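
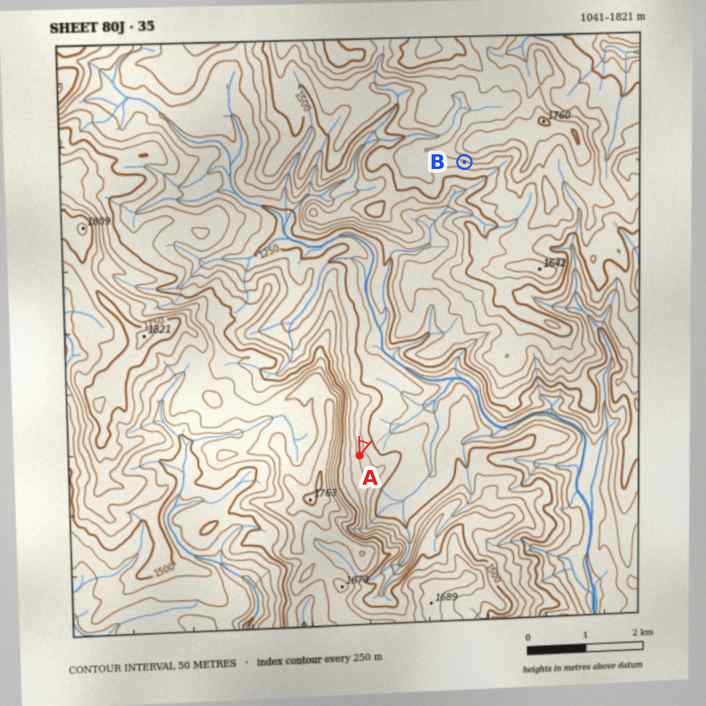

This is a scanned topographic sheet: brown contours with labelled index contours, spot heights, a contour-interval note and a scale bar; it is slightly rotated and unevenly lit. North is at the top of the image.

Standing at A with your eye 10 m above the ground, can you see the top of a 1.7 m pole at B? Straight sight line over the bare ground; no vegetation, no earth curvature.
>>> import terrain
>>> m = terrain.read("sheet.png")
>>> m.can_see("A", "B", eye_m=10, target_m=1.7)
True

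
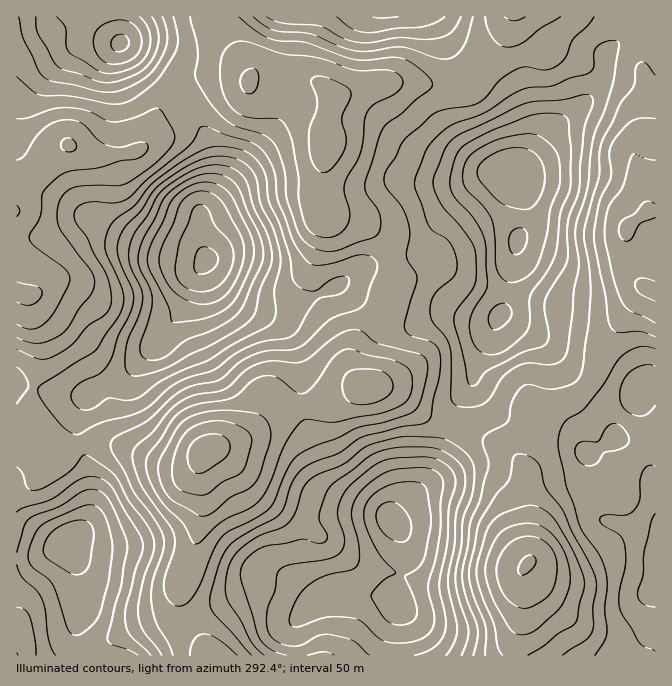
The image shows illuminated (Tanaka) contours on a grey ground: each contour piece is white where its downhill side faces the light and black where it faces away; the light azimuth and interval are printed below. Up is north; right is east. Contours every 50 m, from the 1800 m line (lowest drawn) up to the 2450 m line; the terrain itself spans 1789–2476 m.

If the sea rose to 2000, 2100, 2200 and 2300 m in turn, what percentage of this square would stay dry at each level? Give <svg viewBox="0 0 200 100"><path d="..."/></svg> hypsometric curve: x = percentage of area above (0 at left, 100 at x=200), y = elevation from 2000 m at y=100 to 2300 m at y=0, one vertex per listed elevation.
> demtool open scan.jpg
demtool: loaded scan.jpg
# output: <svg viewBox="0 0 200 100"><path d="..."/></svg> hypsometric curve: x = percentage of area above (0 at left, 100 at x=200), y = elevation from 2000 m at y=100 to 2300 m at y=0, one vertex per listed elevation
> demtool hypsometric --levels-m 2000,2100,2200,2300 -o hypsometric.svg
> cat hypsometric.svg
<svg viewBox="0 0 200 100"><path d="M175 100l-33-33-57-34-53-33"/></svg>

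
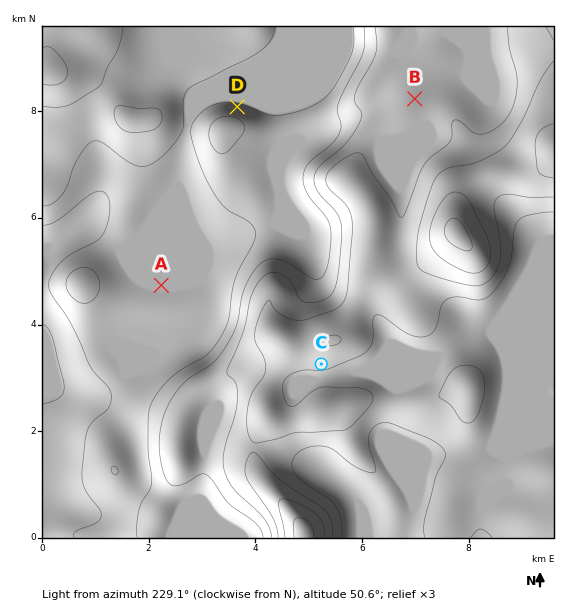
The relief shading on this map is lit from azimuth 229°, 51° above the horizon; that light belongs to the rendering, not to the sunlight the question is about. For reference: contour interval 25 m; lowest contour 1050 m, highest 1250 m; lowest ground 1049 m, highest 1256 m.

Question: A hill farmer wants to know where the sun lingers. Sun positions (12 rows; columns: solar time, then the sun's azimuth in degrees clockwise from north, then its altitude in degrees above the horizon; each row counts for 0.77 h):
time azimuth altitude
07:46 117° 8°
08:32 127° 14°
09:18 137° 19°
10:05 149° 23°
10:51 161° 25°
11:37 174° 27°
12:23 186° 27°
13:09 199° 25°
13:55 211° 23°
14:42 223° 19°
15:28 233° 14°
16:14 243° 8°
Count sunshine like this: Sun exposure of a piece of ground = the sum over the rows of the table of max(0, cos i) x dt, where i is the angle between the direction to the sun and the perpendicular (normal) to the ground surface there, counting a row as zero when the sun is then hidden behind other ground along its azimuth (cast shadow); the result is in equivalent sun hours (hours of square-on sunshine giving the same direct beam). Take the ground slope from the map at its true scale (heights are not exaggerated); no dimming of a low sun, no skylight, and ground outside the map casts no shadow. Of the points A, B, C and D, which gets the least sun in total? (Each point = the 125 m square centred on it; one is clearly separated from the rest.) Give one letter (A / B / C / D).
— D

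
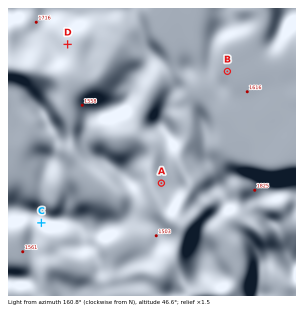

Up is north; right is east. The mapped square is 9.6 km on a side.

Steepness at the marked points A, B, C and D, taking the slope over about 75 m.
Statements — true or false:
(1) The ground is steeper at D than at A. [false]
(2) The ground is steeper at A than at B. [true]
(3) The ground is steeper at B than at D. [false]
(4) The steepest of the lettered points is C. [true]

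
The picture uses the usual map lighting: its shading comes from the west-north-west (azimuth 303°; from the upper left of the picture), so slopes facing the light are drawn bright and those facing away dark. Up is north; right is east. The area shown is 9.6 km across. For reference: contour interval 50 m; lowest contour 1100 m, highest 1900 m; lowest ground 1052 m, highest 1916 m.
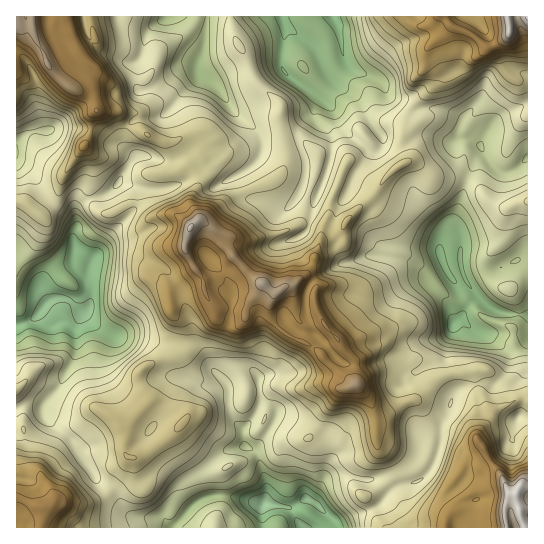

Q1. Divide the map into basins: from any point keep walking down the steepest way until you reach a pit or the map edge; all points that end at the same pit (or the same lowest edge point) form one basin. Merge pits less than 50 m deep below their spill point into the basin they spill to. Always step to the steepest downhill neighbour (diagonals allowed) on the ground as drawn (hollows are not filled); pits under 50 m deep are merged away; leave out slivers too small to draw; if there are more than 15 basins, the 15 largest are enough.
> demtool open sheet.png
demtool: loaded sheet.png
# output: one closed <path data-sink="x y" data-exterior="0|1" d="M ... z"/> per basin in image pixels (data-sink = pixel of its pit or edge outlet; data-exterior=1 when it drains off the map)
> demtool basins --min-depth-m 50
<path data-sink="263 503" data-exterior="0" d="M202 221l-5 0-6 6-6 15 0 9 10 18-27 21 3 21 10 11 3 7-1 22-9 5-13 3-16 8-5 4 0 14 8 17-25 25 2 6-1 18 4 8-5 12-14 19-10 9-9 4-32-2-5 3 0-9-11-16-8-4-13-2-1-15 5-16 0-7-2-6-7 1 0 67 18 8 11 2-3 21 486-1 0-40-6-2-7 10-5-2-7-15-12-15-8-17-6-5 0-6 11-13 3-11-11-12-6-28-29 4-11 5-19 20-12 3-18 12-8 1-8-17-13-14-1-24-14-14-1-5-15-16-9-17-1-18-13-8-5 0-10 2-12 8-2-1-21-15-31-34-1-9z"/><path data-sink="45 305" data-exterior="0" d="M85 147l-21 27-7 23-16 18-14-11-11-2 0 227 7 0 2 6 0 7-5 16 1 15 20 4 10 13 3 13 36 0 7-3 12-10 14-19 5-12-4-8 1-18-2-6 25-25-7-13-2-15 6-7 38-16 1-22-3-7-10-11-3-21 27-21-10-18 0-9 6-16-10-9-10-4-18 3-11-11-8-2-7 1-16 9-8 0-7-4-7-18 4-18 0-14z"/><path data-sink="453 325" data-exterior="0" d="M414 161l-7 0-12 7-12 13-10 14-26 26-10 14-17 7-11 29-12 11 10 3 8 6 1 18 9 17 15 16 1 5 14 14 1 24 13 14 8 17 8-1 18-12 12-3 19-20 11-5 25-3 7-3 12 2 14 14 4 19 12-5 8 0 1-197-10 1-12 5-9-3-6-2-17-19-13-5-28-2z"/><path data-sink="333 17" data-exterior="1" d="M442 16l-4 0-5 7-10 4-10-3-8-8-174 1 4 21 12 20 6 21 27 26 0 22 5 24 0 14-8 14-43 17-25 21-10 4 8 3 11 8 3 11 23 26 29 23 2 1 12-8 6 0 12-9 8-13 7-21 17-7 10-14 26-26 10-14 12-13 12-7-6-20 6-15 1-13 3-6 24-24 0-8-10-13 0-9 2-4 24-23z"/><path data-sink="198 71" data-exterior="0" d="M230 16l-104 0-11 8-20 5-2 2 2 7-16 12 4 8-16 10-6 9-4 0 17 12 13-5 7-7 7 0 10 7 8 0 8-4 18-1-1 4 4 12-3 11-8 7-21-2 13 16 13 4 19 10 14 0 14-6 7-1 4 8 0 9-1 4-12 11 8 7 2 5 0 9-6 18 6 9 1 7 11-4 25-21 43-17 8-14 0-14-5-24 0-22-27-26-6-21-12-20z"/><path data-sink="527 158" data-exterior="1" d="M499 43l-13 5-8 8-11 4-7 11-7 6-6 0-3-3-15-27-2 2-2 13 10 13 0 8-24 24-10 36 6 18 10 2 16 14 33 3 8 4 17 19 15 5 22-7 0-120-11-1-10-7-10-23z"/><path data-sink="17 153" data-exterior="1" d="M31 27l-15 0 0 174 11 3 14 11 16-18 7-23 23-32 4-11 0-13 5-8 0-4-3-12-4-7-15 2-15-10-10-12-14-29z"/><path data-sink="118 183" data-exterior="0" d="M101 111l-6 0-3 3-1 17-7 14 9 14 0 14-4 18 7 18 7 4 8 0 16-9 7-1 8 2 11 11 18-3 10 4 10 10 6-6 0-7-6-9 6-18 0-9-2-5-8-7 12-11 1-4 0-9-4-8-7 1-14 6-14 0-19-10-13-4-12-15z"/><path data-sink="518 418" data-exterior="0" d="M527 399l-12 1-20 9-18 26 0 6 6 5 5 13 15 19 6 15 5 2 8-10 6 1z"/><path data-sink="471 17" data-exterior="1" d="M507 16l-64 1 8 10 23 9 13 12 8-3 14-11z"/><path data-sink="17 527" data-exterior="1" d="M18 497l-2 1 0 29 25 1 4-21-11-2z"/>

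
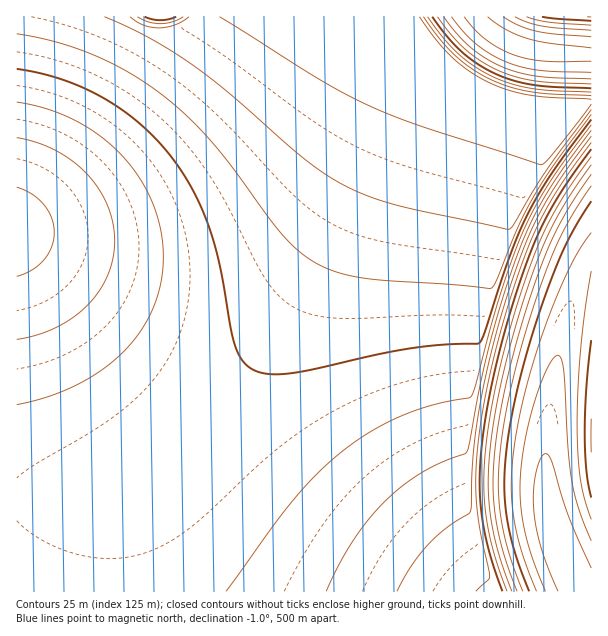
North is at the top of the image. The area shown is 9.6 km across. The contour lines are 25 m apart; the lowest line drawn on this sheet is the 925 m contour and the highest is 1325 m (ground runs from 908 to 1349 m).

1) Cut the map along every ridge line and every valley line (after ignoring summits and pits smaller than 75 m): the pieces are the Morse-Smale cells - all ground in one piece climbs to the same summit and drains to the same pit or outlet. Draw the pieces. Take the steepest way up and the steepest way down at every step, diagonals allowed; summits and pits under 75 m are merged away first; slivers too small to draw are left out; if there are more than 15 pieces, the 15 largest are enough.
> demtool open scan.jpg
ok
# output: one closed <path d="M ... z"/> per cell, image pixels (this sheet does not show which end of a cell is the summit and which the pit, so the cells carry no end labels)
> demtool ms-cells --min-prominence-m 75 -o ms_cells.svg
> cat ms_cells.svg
<path d="M408 16l-392 1 1 575 575-1 0-489-10 4-42-2-30-6-21-7-28-17-18-14z"/><path d="M476 16l-67 1 34 43 18 14 28 17 21 7 30 6 42 2 10-5-1-46-51-3-27-8-25-14z"/><path d="M591 16l-114 0-1 2 22 19 29 12 28 5 36 1z"/>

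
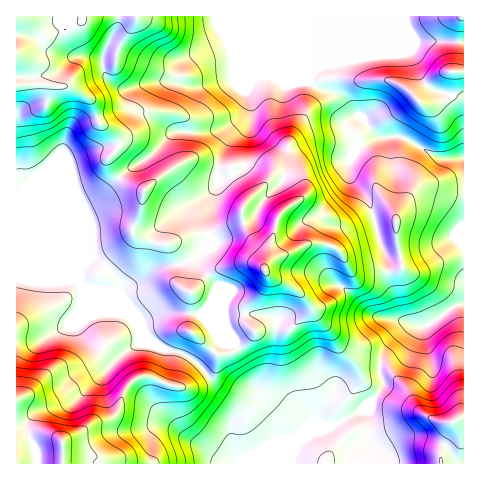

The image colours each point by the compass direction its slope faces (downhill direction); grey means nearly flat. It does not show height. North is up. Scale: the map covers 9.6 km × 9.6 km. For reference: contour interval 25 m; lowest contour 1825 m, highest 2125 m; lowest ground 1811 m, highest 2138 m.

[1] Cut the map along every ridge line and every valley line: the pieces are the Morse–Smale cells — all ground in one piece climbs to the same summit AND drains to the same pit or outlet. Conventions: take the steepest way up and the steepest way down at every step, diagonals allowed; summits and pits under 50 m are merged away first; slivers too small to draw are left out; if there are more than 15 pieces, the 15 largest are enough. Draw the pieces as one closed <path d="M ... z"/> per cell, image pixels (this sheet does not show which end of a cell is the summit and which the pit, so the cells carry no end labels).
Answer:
<path d="M313 16l-297 1 0 191 6 5 4 10 52 51 6 13 33 14 12 11-8-18 0-3 4-4 16-5 17-14 27-5 18-12 6-13-2-22 12-36 16-5 9-7 2-6 0-22 6-17 0-17-6-14 7-11 7-5 10 0 18 8 22-3 4-12z"/><path d="M270 76l-10 0-4 2-10 14 6 14 0 17-6 17 0 22-2 6-9 7-16 5-12 36 2 22-6 13-18 12-24 4-8 3-12 12-16 5-4 4 0 3 8 18 13 13 6 11 9 9 8 5 20 4 9 6 23 26 19 12 28 28 10 16 17-2 34-14 9 0 28-16 11-10 11-15-4-11 0-11 6-14 13-16 8-7 7-1-10-5-4-5-12-37 0-18-9-22-8-32-21-32 0-14 8-12-5-4-1-12 6-12 3-2-4-2-10-13-12-10-10-2-16-10-21 3z"/><path d="M18 208l-2 1 1 255 274 0 6-17 9-10 24-11-9 1-30 13-17 2-10-16-28-28-19-12-23-26-9-6-20-4-8-5-9-9-4-8-27-27-33-14-6-13-52-51z"/><path d="M463 16l-149 0 0 53-4 13 15 9 15 4 12 16 27 26 24 0 37 21 23 0z"/><path d="M362 119l-4 1-6 12 1 12 5 4-8 12 0 14 21 32 8 32 9 22 0 18 13 40 10 6 15 2 26-18 12-4 0-145-24-1-37-21-24 0z"/><path d="M463 304l-11 4-26 18-15-1-12 8-11 13-7 12-1 16 4 11-11 15-15 13-52 24-9 10-6 12 0 4 172 1z"/>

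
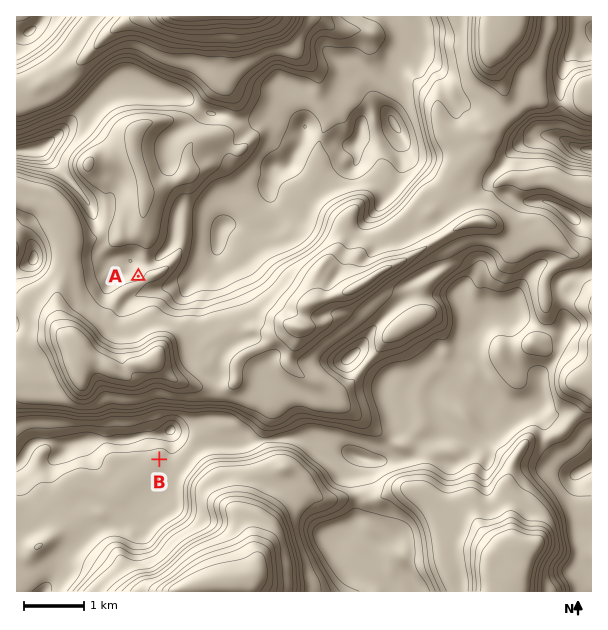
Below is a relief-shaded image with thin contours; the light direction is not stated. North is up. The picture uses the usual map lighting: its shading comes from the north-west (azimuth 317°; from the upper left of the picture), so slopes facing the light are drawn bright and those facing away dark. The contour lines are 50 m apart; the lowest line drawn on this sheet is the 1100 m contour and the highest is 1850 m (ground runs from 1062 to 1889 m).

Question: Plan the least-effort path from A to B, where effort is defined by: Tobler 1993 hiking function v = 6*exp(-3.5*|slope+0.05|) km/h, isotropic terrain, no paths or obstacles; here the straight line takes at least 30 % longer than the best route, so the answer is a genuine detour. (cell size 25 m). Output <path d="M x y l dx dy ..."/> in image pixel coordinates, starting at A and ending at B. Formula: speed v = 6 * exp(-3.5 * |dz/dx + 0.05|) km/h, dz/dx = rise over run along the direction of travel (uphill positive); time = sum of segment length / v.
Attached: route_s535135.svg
<path d="M138 276l5 9 0 5 1 3 5 4 9 5 3 3 3 6 13 13 33 66 0 9 2 2-21 10 3 2-3 1 1 3 0 12-6 12-9 9-18 9"/>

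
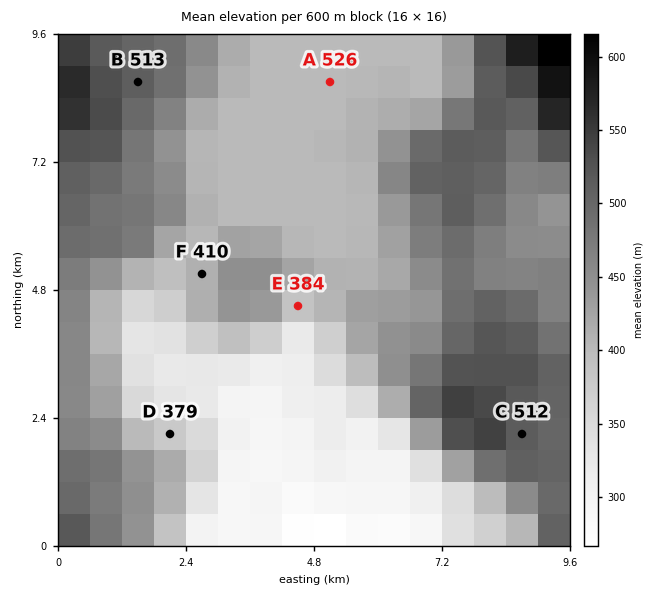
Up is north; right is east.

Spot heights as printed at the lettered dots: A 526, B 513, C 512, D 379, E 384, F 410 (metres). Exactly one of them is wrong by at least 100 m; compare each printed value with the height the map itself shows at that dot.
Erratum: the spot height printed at A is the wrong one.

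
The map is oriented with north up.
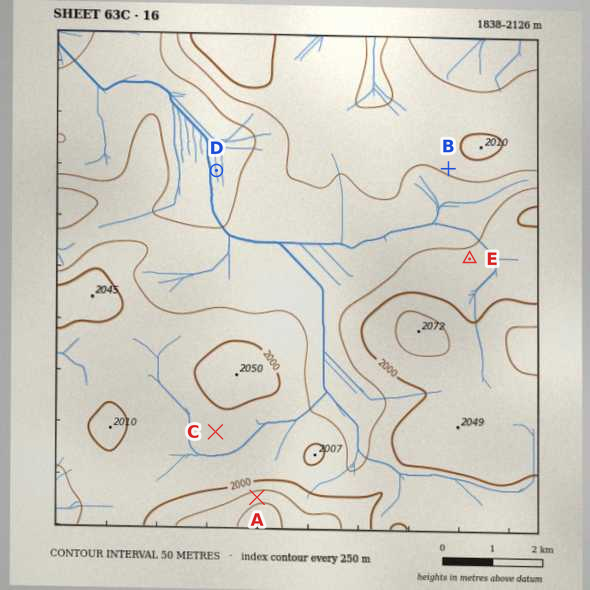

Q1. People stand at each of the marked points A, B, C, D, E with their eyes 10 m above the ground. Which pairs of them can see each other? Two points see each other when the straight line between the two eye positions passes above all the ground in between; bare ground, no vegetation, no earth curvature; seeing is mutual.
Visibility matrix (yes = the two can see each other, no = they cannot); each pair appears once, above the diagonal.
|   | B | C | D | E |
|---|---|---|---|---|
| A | yes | yes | no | no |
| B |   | no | no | yes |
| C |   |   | no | no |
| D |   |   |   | no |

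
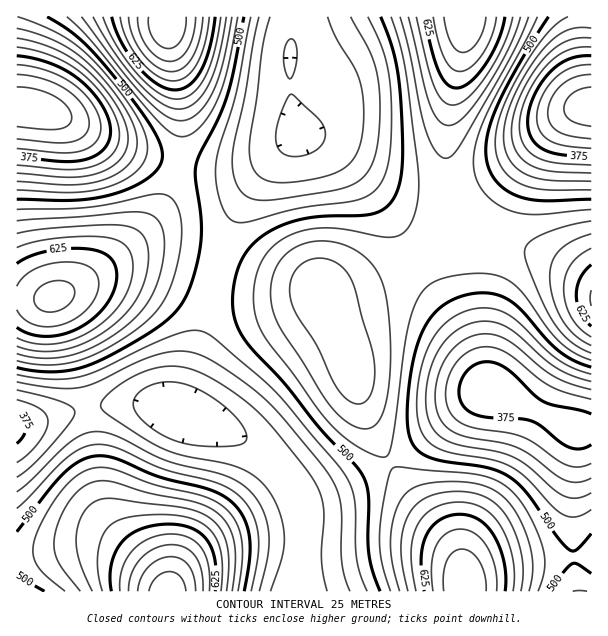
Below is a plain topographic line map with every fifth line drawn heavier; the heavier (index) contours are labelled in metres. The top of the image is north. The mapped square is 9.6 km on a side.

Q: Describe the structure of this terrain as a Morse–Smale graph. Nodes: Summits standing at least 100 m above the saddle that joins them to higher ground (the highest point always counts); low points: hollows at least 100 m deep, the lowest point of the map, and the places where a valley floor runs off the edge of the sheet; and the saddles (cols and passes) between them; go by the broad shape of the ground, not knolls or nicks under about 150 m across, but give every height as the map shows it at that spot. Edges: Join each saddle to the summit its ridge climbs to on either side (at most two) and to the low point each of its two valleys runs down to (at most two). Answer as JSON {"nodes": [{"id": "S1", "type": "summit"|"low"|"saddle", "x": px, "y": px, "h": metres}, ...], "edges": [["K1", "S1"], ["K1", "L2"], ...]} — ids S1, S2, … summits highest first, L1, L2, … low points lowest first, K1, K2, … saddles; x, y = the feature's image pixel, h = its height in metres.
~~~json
{"nodes": [
{"id": "S1", "type": "summit", "x": 167, "y": 23, "h": 746},
{"id": "S2", "type": "summit", "x": 167, "y": 591, "h": 744},
{"id": "S3", "type": "summit", "x": 465, "y": 588, "h": 697},
{"id": "S4", "type": "summit", "x": 465, "y": 18, "h": 697},
{"id": "S5", "type": "summit", "x": 54, "y": 297, "h": 683},
{"id": "S6", "type": "summit", "x": 591, "y": 299, "h": 652},
{"id": "L1", "type": "low", "x": 27, "y": 108, "h": 283},
{"id": "L2", "type": "low", "x": 591, "y": 107, "h": 284},
{"id": "L3", "type": "low", "x": 489, "y": 390, "h": 352},
{"id": "L4", "type": "low", "x": 17, "y": 429, "h": 368},
{"id": "K1", "type": "saddle", "x": 500, "y": 240, "h": 544},
{"id": "K2", "type": "saddle", "x": 450, "y": 191, "h": 543},
{"id": "K3", "type": "saddle", "x": 416, "y": 261, "h": 533},
{"id": "K4", "type": "saddle", "x": 390, "y": 462, "h": 524},
{"id": "K5", "type": "saddle", "x": 179, "y": 164, "h": 509},
{"id": "K6", "type": "saddle", "x": 215, "y": 272, "h": 490},
{"id": "K7", "type": "saddle", "x": 87, "y": 408, "h": 428},
{"id": "K8", "type": "saddle", "x": 302, "y": 545, "h": 415},
{"id": "K9", "type": "saddle", "x": 539, "y": 413, "h": 370}],
"edges": [["K1", "S6"], ["K1", "L2"], ["K1", "L3"], ["K2", "S4"], ["K2", "S6"], ["K2", "L2"], ["K2", "L4"], ["K3", "S4"], ["K3", "S6"], ["K3", "L3"], ["K3", "L4"], ["K4", "S3"], ["K4", "S4"], ["K4", "L3"], ["K4", "L4"], ["K5", "S1"], ["K5", "S5"], ["K5", "L1"], ["K5", "L4"], ["K6", "S4"], ["K6", "S5"], ["K6", "L4"], ["K7", "S2"], ["K7", "S5"], ["K7", "L4"], ["K8", "S2"], ["K8", "S3"], ["K8", "L4"], ["K9", "S3"], ["K9", "S6"], ["K9", "L3"]]}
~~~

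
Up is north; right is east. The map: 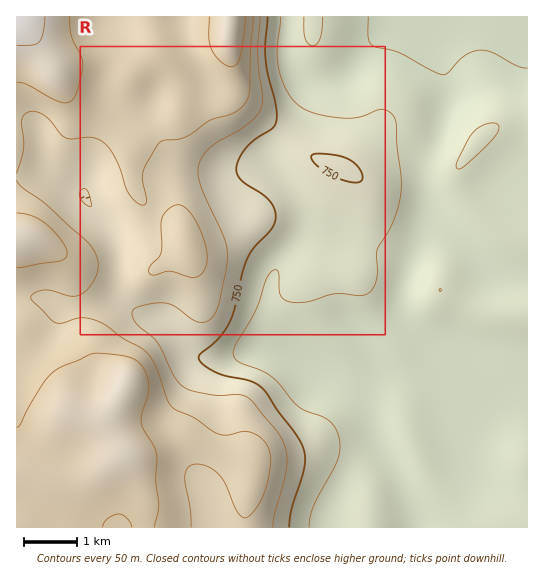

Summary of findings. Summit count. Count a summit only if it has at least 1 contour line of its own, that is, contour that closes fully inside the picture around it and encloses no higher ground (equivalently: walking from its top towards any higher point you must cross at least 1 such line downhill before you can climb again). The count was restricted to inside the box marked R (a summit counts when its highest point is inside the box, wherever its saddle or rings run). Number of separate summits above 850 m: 1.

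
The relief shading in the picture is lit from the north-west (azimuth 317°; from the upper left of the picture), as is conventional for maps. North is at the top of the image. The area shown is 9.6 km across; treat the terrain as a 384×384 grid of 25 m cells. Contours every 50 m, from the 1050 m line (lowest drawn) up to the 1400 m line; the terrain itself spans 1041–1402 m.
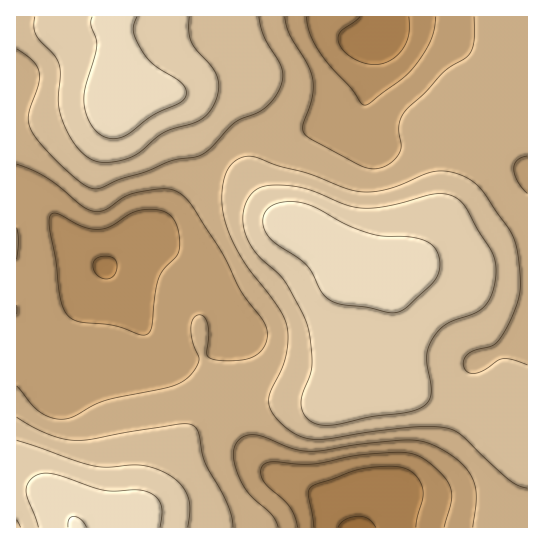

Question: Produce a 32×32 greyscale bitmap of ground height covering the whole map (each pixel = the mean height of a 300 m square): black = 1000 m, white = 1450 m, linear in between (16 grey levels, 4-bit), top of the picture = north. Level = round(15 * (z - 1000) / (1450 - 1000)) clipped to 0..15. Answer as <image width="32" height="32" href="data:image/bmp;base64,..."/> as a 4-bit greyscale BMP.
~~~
<image width="32" height="32" href="data:image/bmp;base64,Qk12AgAAAAAAAHYAAAAoAAAAIAAAACAAAAABAAQAAAAAAAACAAATCwAAEwsAABAAAAAAAAAAAAAAABEREQAiIiIAMzMzAERERABVVVUAZmZmAHd3dwCIiIgAmZmZAKqqqgC7u7sAzMzMAN3d3QDu7u4A////ALzd3dzLqZiHZTIiIjRWd4i83dzMy6mYdlQzIiIzRWeIzMzMvLupiGVUMzIiM0VniLy7uquqmYdlRERDMzRWeIm7qpmZmZiHZWZmVVVVZ4mZqZiImZmYh2Z4iId3d3iZqph3eIiIiId3iaqpmZmZmqp2Znd3eIiIiJqru6qqmZmpdmZmZ3d3iIiaq7u7uqmZmWZmZmZmd3d4iau7u7qZiJhmZmZmZmd3d4mru7u6mYiIZmZmVVZndmeJq7u7uqmYiGZlVVVWZ2Zniau7u7uqmYh2VVVFVmdmZ4q7u8zLuqqYZlVERFVmZniavMzMzLu6mGZUQ0RVVmeJq8zMzMzLuphmVEM0VVVnmrvMzMzMy7qYZlREREVWaKvMzczMzMu6mGZVVURFVnmszdzMzMu7qphlVWZVVWeJrM3Mu7u7u6mHZWZ3dmZniau7uqmaqqqYh2Z4iId3eImaqpmIiJmZmHd3iZqZiIiImYiHd3d4iId3eJqrupmYiIiHd3Znd3d3d4mavMuqmZiId3ZmZnd3d3eJq8zMu6qZiHd2ZWZ3d3d3iavM3My7qZiHdlVWZ3d3d4mrzMzMy6qZiHZVVWZ3d3eIq8zMzLuqmYh1VERWd3d3iau8zMu6qpmHZUMzRWZ3d5q7zMy7qqqYhlQzIzVWd3iau8zMu6qpmHZUMzM0VneI"/>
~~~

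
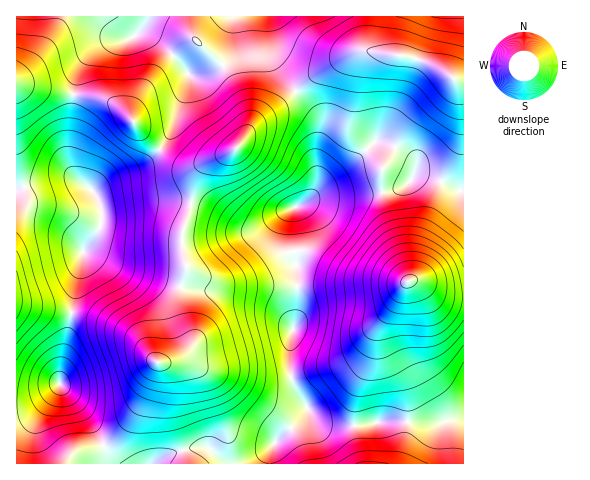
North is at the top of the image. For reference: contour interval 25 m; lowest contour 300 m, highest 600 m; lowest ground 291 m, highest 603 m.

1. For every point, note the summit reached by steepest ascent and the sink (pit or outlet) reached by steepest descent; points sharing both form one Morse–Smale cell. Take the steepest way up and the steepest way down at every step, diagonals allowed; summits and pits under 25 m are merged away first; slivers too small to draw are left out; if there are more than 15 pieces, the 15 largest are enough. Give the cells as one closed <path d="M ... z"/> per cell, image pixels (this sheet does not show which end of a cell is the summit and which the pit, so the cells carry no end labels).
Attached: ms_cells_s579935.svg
<path d="M421 175l-7 1-10 10-13 5-30 5-47 2-20 9-3 6 0 36 6 20 1 18 76-5 33 1-31 46-5 31-14 31-3 13 1 22 30-5 55 2 24-6 0-225z"/><path d="M187 267l-8 23-1 16 5 16 8 15 0 9-10 11-9 4-11 2 10 8 4 11-1 35 8 31 4 2 17-4 26 18 41 0 0-11 4-9 34-33 0-4-14-22-5-21 1-22 7-33 0-22-74-1-21-9z"/><path d="M371 51l-14 0-14 7-34 21-13 12 20 21 4 10-4 31 1 30-5 12 10-10 26-17 29-27 16 5 18 10 5 8-2 12 12 0 37 15 1-109-10-3-14-11-19-8-16-4-20-2z"/><path d="M172 200l-22 0-49 8 1 12-2 8-18 25-10 54 1 7 22 4 31 13 8 5 24 26 14-1 9-4 10-11 0-9-8-15-5-16 1-16 7-20-4-34 9-33z"/><path d="M75 314l-4 0-12 70-18 11-25 8 1 61 47 0 11-12 21-3 13-6 11-10 14-19 22-47 1-5-14-17-17-14-21-9z"/><path d="M406 282l-32 0-77 5 0 22-8 44 1 21 8 21 14 22 8 6 14 4 20-2 3-34 14-31 5-31z"/><path d="M295 91l-40 32-19 26-26 12-12 11-5 14-1 18 15 3 32 19 16 2 9-3 19-13 18-7 11-10 5-12-1-30 4-31-4-10z"/><path d="M269 16l-32 0-3 4 0 21-4 18-8 7-14 8-8 3-10-1-18 54-12 20 2 2 14 10 11 3 12-1 29-10 11-8 16-23 40-32-22-31z"/><path d="M68 177l-13 1-30 9 3 13-2 6-10 17 0 81 3 1 53 8 10-60 17-23 3-16-7-20-17-14z"/><path d="M141 32l-12 7-25 4-9 6-10 11-7 13-5 21 29 4 13 6 11 9 17 21 17 15 12-19 18-54-28-31z"/><path d="M196 204l-4 0-2 3-8 29 3 28 5 6 24 13 9 3 74 0 0-17-6-20-1-25 2-16-9 4-21 14-16 2z"/><path d="M147 16l-130 0-1 67 57 11 5-21 10-18 16-12 20-3 9-3 14-15z"/><path d="M76 94l-3 1-1 9-4 56 6 15 18 16 18-13 35-15 15-13-17-16-14-18-14-12-13-6z"/><path d="M368 16l-98 0 0 33 3 11 13 20 11 11 12-12 34-21 14-7 14-1-4-8z"/><path d="M19 84l-3 0 0 75 8 28 39-10 15 3-6-8-4-12 5-65z"/>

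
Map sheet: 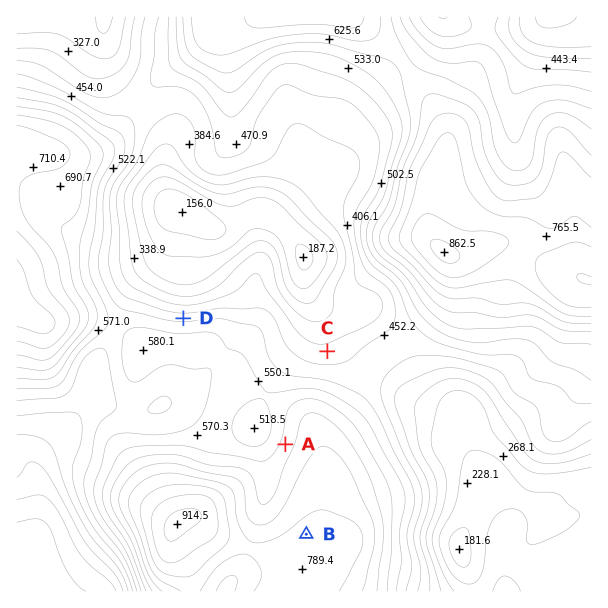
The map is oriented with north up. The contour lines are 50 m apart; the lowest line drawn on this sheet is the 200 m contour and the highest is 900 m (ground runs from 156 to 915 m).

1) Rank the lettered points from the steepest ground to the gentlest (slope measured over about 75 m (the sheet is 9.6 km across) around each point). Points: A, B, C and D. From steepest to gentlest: D A C B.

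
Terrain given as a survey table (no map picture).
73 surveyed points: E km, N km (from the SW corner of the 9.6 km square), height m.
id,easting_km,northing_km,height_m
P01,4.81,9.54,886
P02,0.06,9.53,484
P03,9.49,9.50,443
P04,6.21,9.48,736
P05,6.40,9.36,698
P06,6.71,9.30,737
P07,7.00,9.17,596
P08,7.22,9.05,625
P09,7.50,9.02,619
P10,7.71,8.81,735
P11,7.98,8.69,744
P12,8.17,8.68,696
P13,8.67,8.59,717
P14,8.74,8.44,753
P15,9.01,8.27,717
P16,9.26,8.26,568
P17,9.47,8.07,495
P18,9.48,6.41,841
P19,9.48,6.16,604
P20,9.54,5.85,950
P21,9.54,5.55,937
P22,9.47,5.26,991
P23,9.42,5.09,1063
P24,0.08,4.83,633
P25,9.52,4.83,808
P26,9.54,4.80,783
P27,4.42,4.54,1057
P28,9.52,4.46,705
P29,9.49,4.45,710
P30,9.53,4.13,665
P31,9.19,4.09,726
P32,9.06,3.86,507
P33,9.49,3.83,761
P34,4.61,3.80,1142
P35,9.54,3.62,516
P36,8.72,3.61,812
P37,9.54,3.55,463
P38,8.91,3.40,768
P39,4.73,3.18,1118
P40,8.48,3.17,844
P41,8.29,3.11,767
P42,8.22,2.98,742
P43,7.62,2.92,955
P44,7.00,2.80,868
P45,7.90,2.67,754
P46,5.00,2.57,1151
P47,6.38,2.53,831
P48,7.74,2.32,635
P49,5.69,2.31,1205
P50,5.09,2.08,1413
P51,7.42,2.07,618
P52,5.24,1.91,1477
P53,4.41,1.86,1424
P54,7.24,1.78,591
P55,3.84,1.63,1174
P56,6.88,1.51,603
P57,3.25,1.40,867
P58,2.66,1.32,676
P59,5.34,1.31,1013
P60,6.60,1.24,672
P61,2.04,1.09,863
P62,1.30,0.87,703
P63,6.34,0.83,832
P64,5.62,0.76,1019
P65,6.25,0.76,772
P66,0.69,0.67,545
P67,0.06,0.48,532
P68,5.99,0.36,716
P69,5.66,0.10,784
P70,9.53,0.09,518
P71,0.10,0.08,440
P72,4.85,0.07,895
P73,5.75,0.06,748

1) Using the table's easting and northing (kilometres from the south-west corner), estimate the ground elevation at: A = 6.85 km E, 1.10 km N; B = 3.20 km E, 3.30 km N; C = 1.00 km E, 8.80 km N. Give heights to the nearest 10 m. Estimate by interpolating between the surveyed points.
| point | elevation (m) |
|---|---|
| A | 750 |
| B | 820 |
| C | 600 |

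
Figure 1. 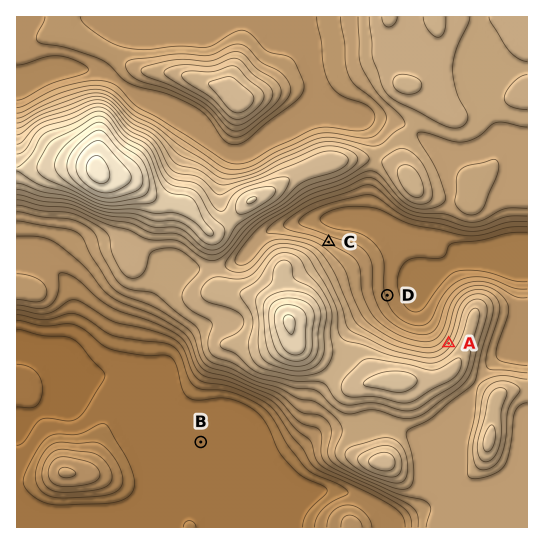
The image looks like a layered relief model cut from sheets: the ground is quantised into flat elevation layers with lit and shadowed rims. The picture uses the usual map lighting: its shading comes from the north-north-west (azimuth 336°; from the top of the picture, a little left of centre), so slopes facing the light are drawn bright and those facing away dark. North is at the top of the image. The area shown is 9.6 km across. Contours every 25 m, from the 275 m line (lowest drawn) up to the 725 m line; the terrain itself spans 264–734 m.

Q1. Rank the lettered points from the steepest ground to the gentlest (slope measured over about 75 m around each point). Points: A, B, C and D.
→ A C D B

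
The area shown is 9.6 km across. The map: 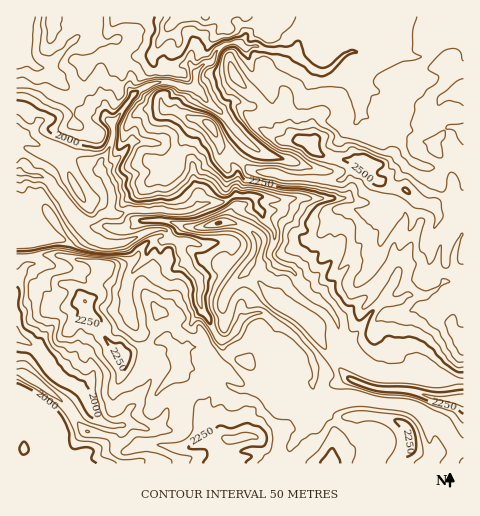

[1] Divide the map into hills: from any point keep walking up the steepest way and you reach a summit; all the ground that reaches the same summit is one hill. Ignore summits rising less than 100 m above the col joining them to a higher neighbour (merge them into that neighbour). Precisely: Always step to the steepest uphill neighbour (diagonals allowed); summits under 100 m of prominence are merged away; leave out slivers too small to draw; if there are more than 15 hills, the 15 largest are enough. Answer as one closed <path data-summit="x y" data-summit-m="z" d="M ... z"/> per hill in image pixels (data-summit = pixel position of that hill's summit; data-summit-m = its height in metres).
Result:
<path data-summit="311 146" data-summit-m="2542" d="M463 16l-72 0-6 13-3 13-6 8-9 4-18-2-24 20-13-4-15-13-2-4-23 0-14-5-12 3-7-6-16 2-6 5-7 13-6 1-8 9-1 14 15 18 13 8 25 32-14 17 4 11-1 22-16 8-13 0-6 2-4-1 0-12-5-12-1-15-19-5-15-16 5-4 6-16 1-25 11-12-10-5-16 0-21 12-5-6 3-10-3-11-13-27 13-9 1-14-113-1-1 268 12-20-3-25-5-4 44 4 17-12 10 11 15 7 7 0 16-4 21-10 15-1 6 9 10 4 0 7 8 16 9 11 2 6-1 19 3 7 7 9 11 21 4 1 5-2 14-20 16-6 5 2 31 23 16 18 4 12 7 0 7-3 11-7 6-7 15 17 14 7 15 2 20-1 35 3 18 3z"/><path data-summit="241 438" data-summit-m="2315" d="M173 239l-16 2-7 5-4 12-17 19-3 15 6 29 12 21 4 13 7 7-2 14-16 26-9 9-5 13-5 2 0 8-16 12-14 6-12 11 208 1 8-20 23-25 3-8 6-6-12-19 4-14-5-17-16-18-31-23-5-2-16 6-14 20-5 2-4-1-11-21-7-9-3-7 0-23-10-13-8-16 0-7z"/><path data-summit="85 301" data-summit-m="2301" d="M81 227l-17 12-25-4-19 1 5 3 3 23-6 10 13 4 5 5 0 4-7 13-8 5-9 1 0 32 20 11 10 13 4 8 10 10 15 7 7 6 8 20 5 6 15 9 12 0 6-15 9-9 11-17 7-16 0-7-7-7-4-13-14-24-4-23 2-15 7-11 11-11 4-12 7-5 8 0 5-4-5-7-11 0-32 14-16 1-15-7z"/><path data-summit="206 17" data-summit-m="2413" d="M390 16l-259 0-2 15-13 9 13 27 3 10-3 11 5 6 21-12 16 0 11 5 12 0 2-14 8-9 9-4 5-11 12-6 9 0 7 6 12-3 14 5 23 0 2 4 15 13 13 4 24-20 18 2 9-4 6-8z"/><path data-summit="330 463" data-summit-m="2283" d="M365 399l-16 0-24 4-10 16-23 25-8 19 166 0 7-16-20-27-9-2-8-8-9-4-35-4z"/><path data-summit="210 125" data-summit-m="2438" d="M181 86l-11 13-1 25-6 16-5 4 15 16 19 5 1 15 5 12 1 13 25-3 13-7 1-22-4-11 14-19-25-30-13-8-15-18z"/><path data-summit="463 400" data-summit-m="2341" d="M346 350l-6 7-11 7-14 4 1 7-4 11 3 6 10 11 24-4 16 0 11 3 35 4 9 4 8 8 9 2 17 24 4 4 6-1-1-66-18-3-35-3-20 1-15-2-14-7z"/>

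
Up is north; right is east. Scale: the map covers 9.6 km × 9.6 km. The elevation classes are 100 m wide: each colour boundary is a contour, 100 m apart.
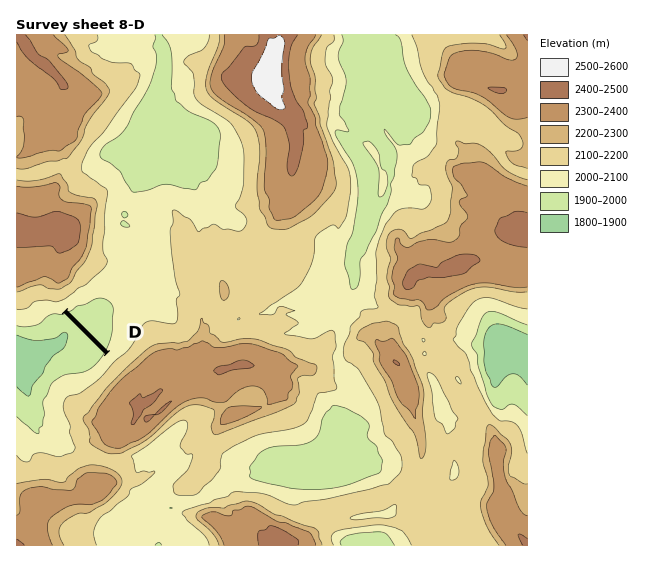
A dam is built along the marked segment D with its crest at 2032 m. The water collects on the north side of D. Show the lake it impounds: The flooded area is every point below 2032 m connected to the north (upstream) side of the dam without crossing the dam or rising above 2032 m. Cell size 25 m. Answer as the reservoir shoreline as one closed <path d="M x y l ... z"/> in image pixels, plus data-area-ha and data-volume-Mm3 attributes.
<path d="M103 294l-8 1-12 8-5 0-10 8 39 39 4-5 4-14 1-27-6-7-7-3z" data-area-ha="53" data-volume-Mm3="38.67"/>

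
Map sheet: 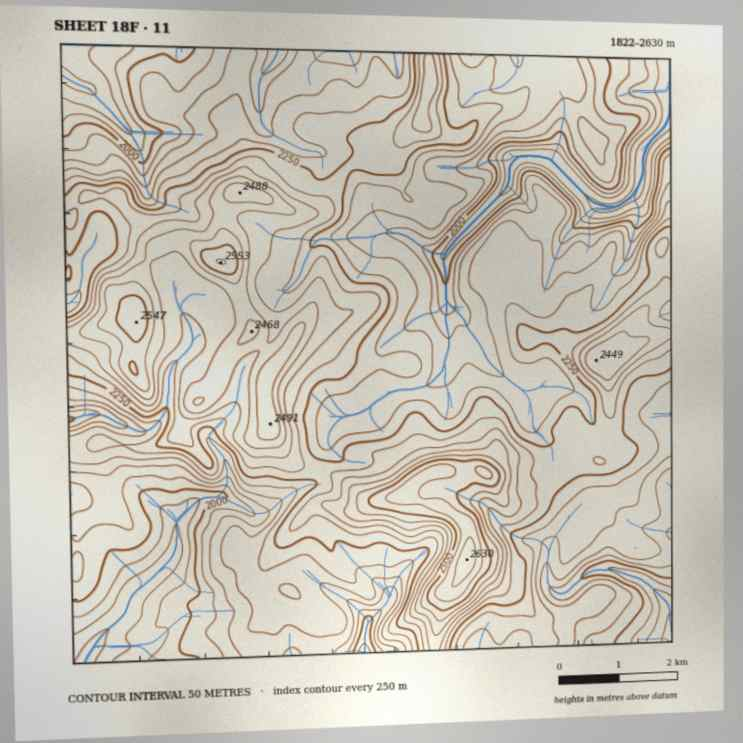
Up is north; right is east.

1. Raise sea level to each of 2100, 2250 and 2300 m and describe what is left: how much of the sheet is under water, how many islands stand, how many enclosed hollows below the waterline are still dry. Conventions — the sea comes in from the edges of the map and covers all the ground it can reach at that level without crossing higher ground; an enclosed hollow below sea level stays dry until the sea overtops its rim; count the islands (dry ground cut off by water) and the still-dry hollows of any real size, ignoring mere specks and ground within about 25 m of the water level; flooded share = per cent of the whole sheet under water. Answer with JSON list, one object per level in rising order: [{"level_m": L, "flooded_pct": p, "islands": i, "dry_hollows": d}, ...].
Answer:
[{"level_m": 2100, "flooded_pct": 25, "islands": 0, "dry_hollows": 0}, {"level_m": 2250, "flooded_pct": 65, "islands": 0, "dry_hollows": 0}, {"level_m": 2300, "flooded_pct": 75, "islands": 0, "dry_hollows": 0}]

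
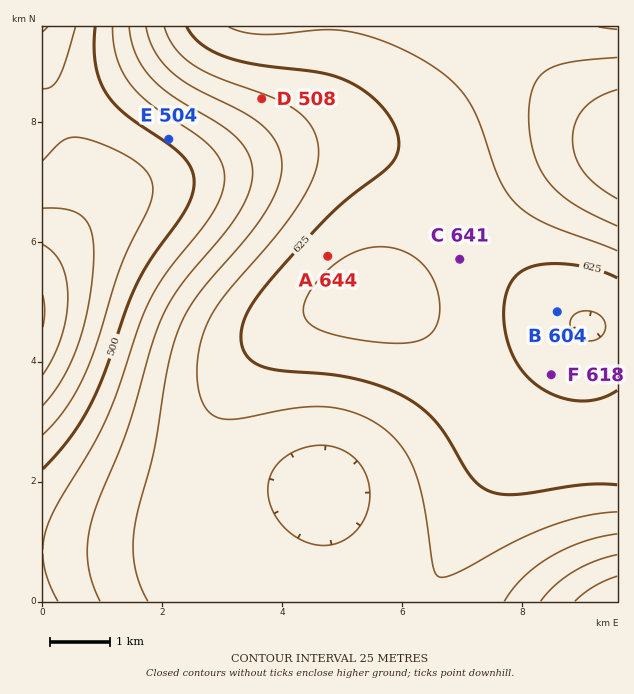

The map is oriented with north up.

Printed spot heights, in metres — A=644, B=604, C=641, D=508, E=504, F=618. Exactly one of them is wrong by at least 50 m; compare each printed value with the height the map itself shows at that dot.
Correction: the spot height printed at D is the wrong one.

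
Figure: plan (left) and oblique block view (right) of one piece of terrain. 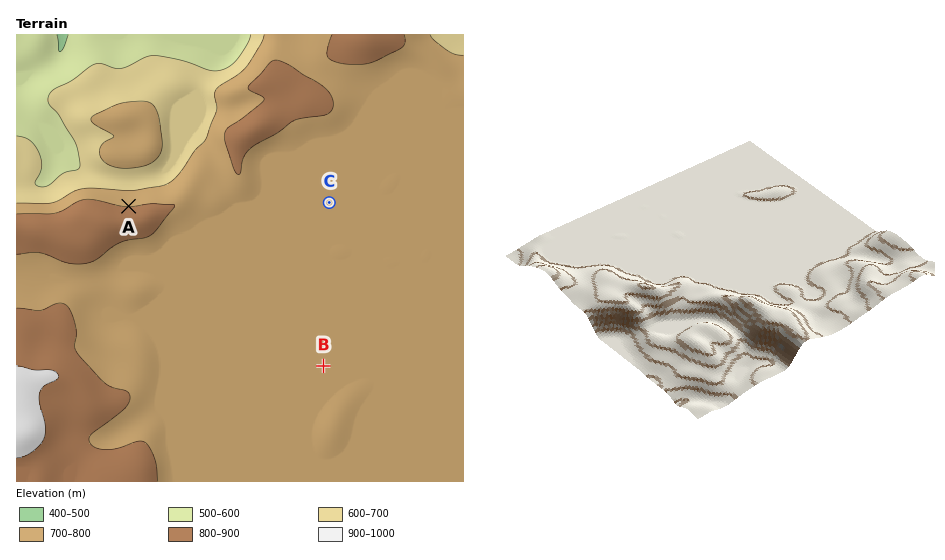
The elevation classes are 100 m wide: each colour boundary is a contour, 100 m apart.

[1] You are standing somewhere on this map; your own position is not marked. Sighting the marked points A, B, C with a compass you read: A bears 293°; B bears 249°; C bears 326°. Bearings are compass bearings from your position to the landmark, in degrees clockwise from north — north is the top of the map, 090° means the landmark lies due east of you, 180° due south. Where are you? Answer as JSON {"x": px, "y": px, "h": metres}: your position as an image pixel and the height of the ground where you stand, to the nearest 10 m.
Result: {"x": 416, "y": 330, "h": 740}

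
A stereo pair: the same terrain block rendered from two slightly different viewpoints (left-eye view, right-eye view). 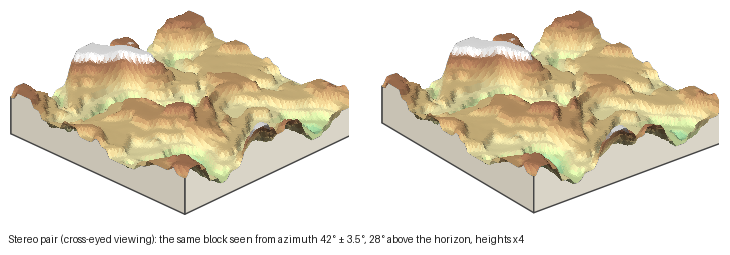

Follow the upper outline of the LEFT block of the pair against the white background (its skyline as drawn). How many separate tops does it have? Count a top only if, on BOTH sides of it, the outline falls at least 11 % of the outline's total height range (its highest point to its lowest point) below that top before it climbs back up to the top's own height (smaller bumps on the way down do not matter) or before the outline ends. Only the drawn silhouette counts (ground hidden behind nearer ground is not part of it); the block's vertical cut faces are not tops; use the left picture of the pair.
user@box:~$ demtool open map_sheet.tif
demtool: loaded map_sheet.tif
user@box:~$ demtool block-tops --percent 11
3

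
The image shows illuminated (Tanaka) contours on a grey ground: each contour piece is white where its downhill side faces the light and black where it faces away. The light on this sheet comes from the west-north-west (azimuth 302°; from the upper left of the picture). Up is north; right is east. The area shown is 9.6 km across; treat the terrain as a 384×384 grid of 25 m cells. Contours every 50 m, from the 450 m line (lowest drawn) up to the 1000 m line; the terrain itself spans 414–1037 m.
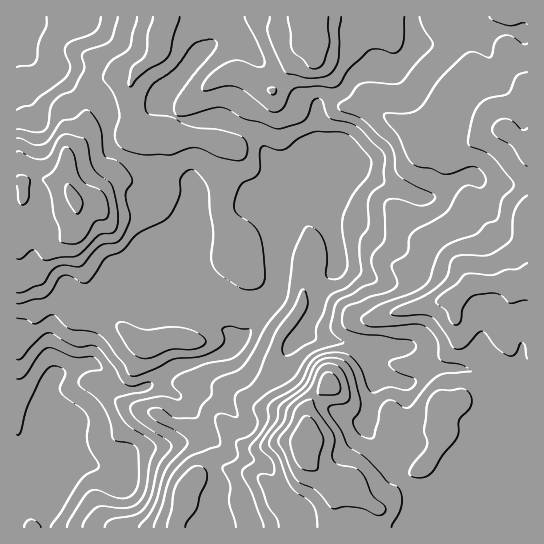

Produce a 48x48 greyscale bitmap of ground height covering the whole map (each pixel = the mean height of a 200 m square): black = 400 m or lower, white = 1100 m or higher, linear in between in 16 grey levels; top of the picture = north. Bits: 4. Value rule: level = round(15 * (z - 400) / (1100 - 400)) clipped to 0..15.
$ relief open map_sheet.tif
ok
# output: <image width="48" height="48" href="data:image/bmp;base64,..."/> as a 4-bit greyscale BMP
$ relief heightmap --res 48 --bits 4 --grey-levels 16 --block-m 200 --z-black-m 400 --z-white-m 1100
<image width="48" height="48" href="data:image/bmp;base64,Qk32BAAAAAAAAHYAAAAoAAAAMAAAADAAAAABAAQAAAAAAIAEAAATCwAAEwsAABAAAAAAAAAAAAAAABEREQAiIiIAMzMzAERERABVVVUAZmZmAHd3dwCIiIgAmZmZAKqqqgC7u7sAzMzMAN3d3QDu7u4A////ABERIzRFVWeId3d4iaqqu7u7u6qqqqqqqhEREjNERFZ4h3eIiaqqvMzMy6qqqqqqqhEREiMzM0Z4h3eImqqrvMzMy7qqqqqqqhERESIiIkZ4h3eImqq7zMzMu7qqqqqqqhERERERIjV4iHeJmqvM3dzLu7u6qqqqqhERERERIjVniHiJmavd3MzLqru7qqqqqgAQERERIjRWd3d4mazd3Lu6qqu7qqqqqhAAEREiIjRFZmd4mr3d3Luqqqq7uqqqqhABEREiIzRVZmd4ir3e3Lqqqqq7u6qqqhEBEREjNEVWZmd3eazd3Kqaqqq7u6qqqhEBEREjRVVVVmdniKvNy6qZqqq7u7qqqhEBERIjRVVVVWZniJvMu7qZqqq7u7qqqiERESIzM0REVVZneImrzLqZmZmru7qqqiEREiMzMzRFVVZmd3iazMqYiImaqqqqqiIREiIjREREVVVWZ3eJvLqYiJmZqqqqqjIhEiI0VVVERERVZ3d4q6mIiZmZqqqqqzMiIzNFVmVVVURFZmZ3iIiIiImaq6qru0MzNERFZmZmZVREVmZmd4iIiJmau7q7u0RDRERVZVZmVVREVmZmd4mZmZmau7u7u0RERVVVVVVVVUVVVWdmZ4mqqqqrzLu7u1VVVVVVVVVVRFVVVVZ2Z4maq7u8zLu7u2VVVVVVVERERFVVVVZmZ3iJmqu8zMy8zHZlVVVVRERERVVVVVVmZmeIiZmrzMzMzHd2VWVVRERFVVVmZVVmZVZ3iZmqvMzMzHd3ZmZVVEVVVVZmZVVmZVZ4iZmau7u8zIeIiHZVVVVVVVZmZVVmZVZ4iJmaq7u7u4iIiIdmVVVVVVZmZVVWZVZ3iImZqqqru4iImZh3ZVVVVVZmZVVWVVZneImZmaqqu4iImZiIZmVVVVZmVVVVVVZneIiZmZqqvIiJmpmYdmZVVVZVVVVVVVZneIiImZmau5iJmpmXZmZlVVZVVVVVVVZneId4iZmaq5mJqpmHZmZlVWZVVVVVVVVmd3d4iZmZqpmZmZiHdmZlVWZlVVVVVVVWZ3iIiIiZqoiJmYd3ZmZmVmZmVVVVVVVWZ4iJmYmaqoiImYd2ZmZmZmZmZVVVVVVWZ4mZmZmaq3d4mIdmd3d2Znd3ZVVVVVVWeJmZmaqqu2ZniHdnd3d3d3d2ZmZVVVVniJmZmaqru1VWd3dmd3d3ZmZmZmZmZmZ4iZmZmaq7u1VWZnZmd3dmZmZnd3d2ZneImZmZmZqru0RWZmZmd2Znd3Z3eId3Z4iIiIiZmZqqqkRFVmZnd2Znd3d3iIh3d3iIiIiJmZmqqkREVWZnd3Zmd4iIiIiIiHeIiIiJmZmZqjM0RWZ3eHdmZ4iIiImZmId3d3iImZmZmjM0RVZneId2ZneIeImaqYh3d3iIiZmZmTM0RVZmd4h3Zmd3eJmqqYiHd3eIiJmZmTM0RFVWZ4iHdmd3eJmrqYiIiHd4iIiJmTMzRERWZ4iHd3d3iZmqqYiIiHeIiIiJmTMzRERVZ3iHd3d3iZqqqZiIiHeIiIiZmQ=="/>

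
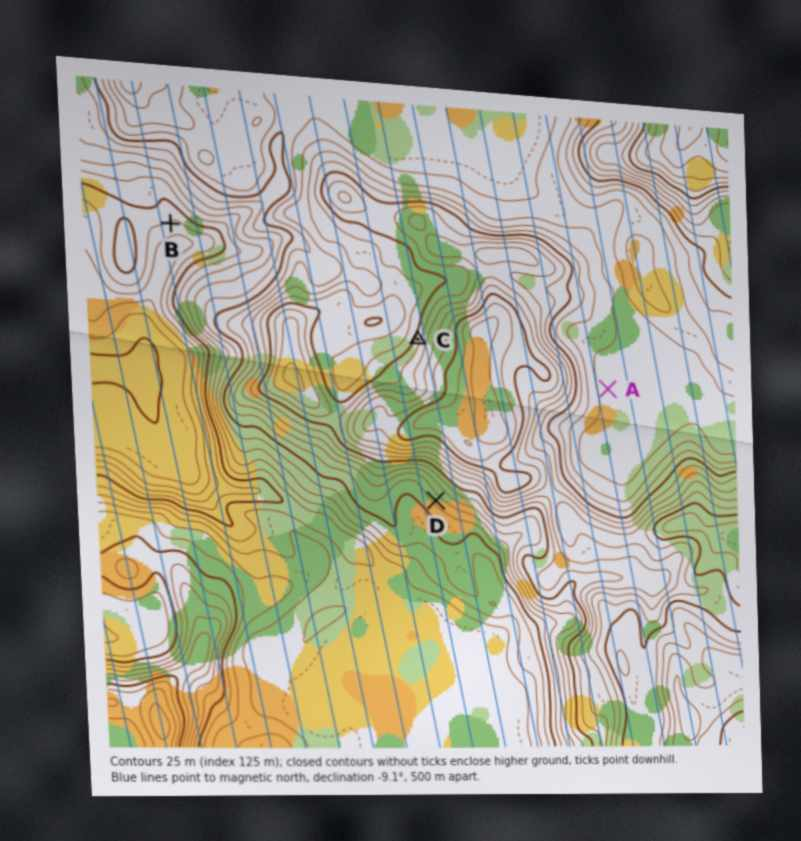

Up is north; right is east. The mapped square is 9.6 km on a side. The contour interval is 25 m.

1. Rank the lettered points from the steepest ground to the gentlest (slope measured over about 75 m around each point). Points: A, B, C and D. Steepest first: C D B A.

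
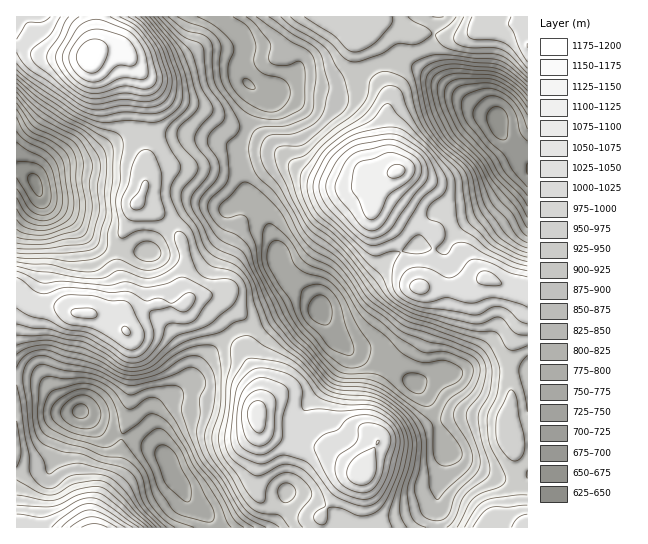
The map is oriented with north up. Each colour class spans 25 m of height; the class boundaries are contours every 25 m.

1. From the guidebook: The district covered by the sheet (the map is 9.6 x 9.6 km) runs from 645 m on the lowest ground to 1200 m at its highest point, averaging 920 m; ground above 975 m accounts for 28.5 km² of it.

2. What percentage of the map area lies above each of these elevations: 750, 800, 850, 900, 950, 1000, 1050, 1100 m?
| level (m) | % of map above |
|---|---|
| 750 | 95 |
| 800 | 85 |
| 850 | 72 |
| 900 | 58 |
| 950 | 40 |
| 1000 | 23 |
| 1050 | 9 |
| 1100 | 3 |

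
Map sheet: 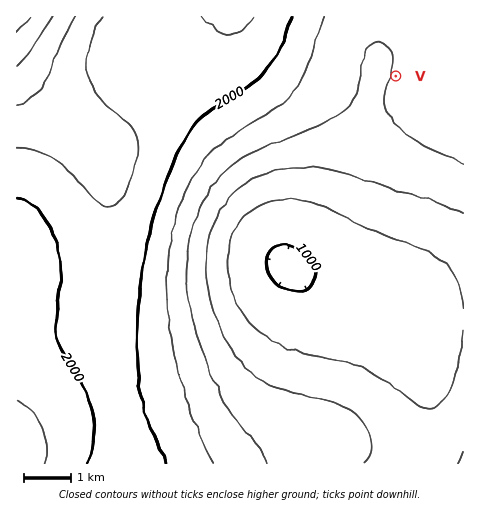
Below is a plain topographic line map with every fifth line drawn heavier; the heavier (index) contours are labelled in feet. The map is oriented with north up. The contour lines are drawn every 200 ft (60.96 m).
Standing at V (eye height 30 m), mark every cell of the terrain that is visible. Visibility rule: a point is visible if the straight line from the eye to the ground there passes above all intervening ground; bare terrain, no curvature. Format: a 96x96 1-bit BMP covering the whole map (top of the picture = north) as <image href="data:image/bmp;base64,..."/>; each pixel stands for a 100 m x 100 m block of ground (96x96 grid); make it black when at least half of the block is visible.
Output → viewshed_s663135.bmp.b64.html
<image width="96" height="96" href="data:image/bmp;base64,Qk2+BAAAAAAAAD4AAAAoAAAAYAAAAGAAAAABAAEAAAAAAIAEAAATCwAAEwsAAAIAAAAAAAAA////AAAAAAAAAAH/////4AAAf/8AAAH/////+AAD//8AAAH//////8A///8AAAH///////////8AAAH///////////8AAAH///////////8AAAH///////////8AAAH///////////8AAAH///////////8AAAH///////////8AAAH///////////8AAAH///////////8AAAH///////////8AAAH///////////8AAAH///////////8AAAH///////////8AAAH///////////8AAAH///////////8AAAH///////////8AAAH//////////w8AAAH/////////+AMAAAH/////////4AEAAAP/////////gAAAAAP////////+AAAAAAP////////8AAAAAAP////////gAAAAAAP///////+AAAAAAAP///////wAAAAAAAP//////+AAAAAAAAP//////AAAAAAAAAP/////4AAAAAAAAAP/////AAAAAAAAAAP////8AAAAAAAAAAP////4AAAAAAAAAAP////gAAAAAAAAAAP////AAAAAAAAAAAP///+AAAAAAAAAAAP///8AAAAAAAAAAAP///8AAAAAAAAAAAP///4AAAAAAAAAAAP///wAAAAAAAAAAAP///wAAAAAAAAAAAP///gAAAAAAAAAAAP///gAAAAAAAAAAAP///gAAAAAAAAAAAH///AAAAAAAAAAAAH///AAAAAAAAAAAAH///AAAAAAAAAAAAH///AAAAAAAAAAAAH///AAAAAAAAAAAAH///AAAAAAAAAAAAH///AAAAAAAAAAAAH///AAAAAAAAAAAAH///AAAAAAAAAAAAH///AAAAAAAAAAAAH///AAAAAAAAAAAAH///gAAAAAAAAAAAH///gAAAAAAAAAAAH///gAAAAAAAAAAAH///wAAAAAAAAAAAH///wAAAAAAAAAAAH///wAAAAAAAAAAAH///4AAAAAAAAAAAH///8AAAAAAAAAAAH///8AAAAAAAAAAAH///+AAAAAAAAAAAH////AAAAAAAAAAAP////gAAAAAAAAAAP////4AAAAAAAAAAP////8AAAAAAAAAAP/////gAB///AAAAf///////////8AAA////////////8AAB////////////8AAH////////////8AAAAf//////////8AAAAAAP////////8AAAAAAA////////8AAAAAAAP///////8AAAAAAAH///////8AAAAAAAH///////8AAAAAAAD///////8AAAAAAAD///////8AAAAAAAD///////8AAAAAAAD///////8AAAAAAAB///////8AAAAAAAB///////8AAAAAAAB///////+AAAAAAAB///////+AAAAAAAB////////AAAAAAAB////////AAAAAAAB////////gAAAAAAB////////gAAAAAAB////////wAAAAAAB////////wAAAAAAB///////8="/>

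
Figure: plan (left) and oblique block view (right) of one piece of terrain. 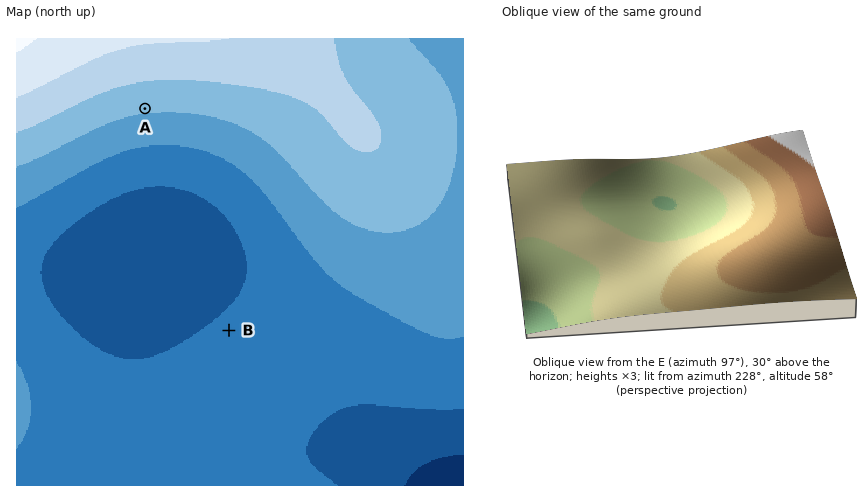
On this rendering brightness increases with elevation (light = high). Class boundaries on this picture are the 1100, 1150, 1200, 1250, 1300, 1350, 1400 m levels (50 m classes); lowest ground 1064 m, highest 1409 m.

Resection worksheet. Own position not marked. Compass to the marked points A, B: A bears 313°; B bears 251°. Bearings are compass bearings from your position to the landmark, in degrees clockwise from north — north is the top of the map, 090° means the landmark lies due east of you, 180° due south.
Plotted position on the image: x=341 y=292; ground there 1200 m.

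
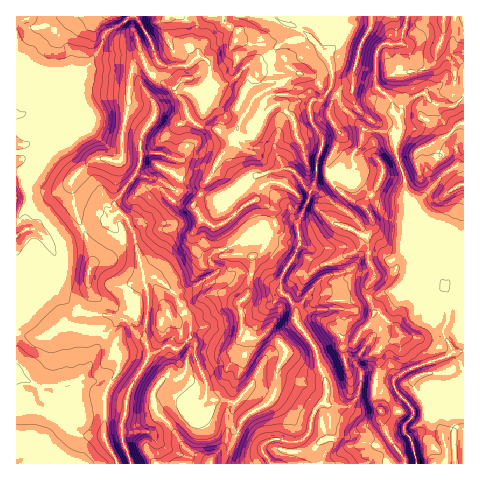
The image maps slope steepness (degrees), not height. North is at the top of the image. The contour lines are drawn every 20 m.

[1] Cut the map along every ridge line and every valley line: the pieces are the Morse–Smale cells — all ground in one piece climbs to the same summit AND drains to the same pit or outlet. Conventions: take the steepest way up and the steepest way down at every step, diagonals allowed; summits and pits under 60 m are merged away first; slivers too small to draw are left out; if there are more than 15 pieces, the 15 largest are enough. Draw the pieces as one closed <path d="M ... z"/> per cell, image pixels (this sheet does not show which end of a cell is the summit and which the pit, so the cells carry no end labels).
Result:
<path d="M136 16l-120 1 1 447 114 0-9-24 0-19 4-8 1-16 3-5 18 4 19-1 22 11 8-2 9-5 26 3 2 4-2 6 0 13 1 5 4 2 4-11 8-7 16-8 8-8 3-9 1-19 9-15-2-8-17-15-9 6-7 0-9-6-2-30 8-9 0-8 5-16-1-12 12-9 11-23-2-15-11-8-7-2 6-13 10-5 16 4 20 16 3-10-7-7-2-6-11-10-10 0-24 7-8 8-17 10-15 5-12-2-11-6-17 0-4-3 10-13 1-9-4-6 10-8 14-35-1-19 3-15 5-7 0-12-9-7-4 0-11 9-17 1-9-3-4-5-8-24z"/><path d="M406 16l-269 0 16 29 3 14 4 5 9 3 17-1 11-9 4 0 9 7 0 12-5 7-3 15 1 19-14 35-10 8 4 6-1 9-10 13 4 3 17 0 11 6 12 2 15-5 17-10 8-8 24-7 10 0 11 10 2 6 7 7-2 9 19 17 8 6 13 3 14 8 6 0 4-6 0-11-7-10 2-9 9-11 7-16 8 2 11-5-7-19 6-24-2-8-6-8-1-9-16-14-1-4 1-30 3-5 7-5 15 0 6-22z"/><path d="M276 182l-13 3-8 15 7 2 11 8 2 15-11 23-12 9 1 12-5 16 0 8-8 9 0 9 2 5 1 16 8 6 7 0 9-6 17 15 2 8-9 15-1 19-3 9-8 8-16 8-8 7-4 12 23 12 3 8 9 11 132 0 0-5-16-22-6-12 0-12-7-10-1-7 1-18 5-14-1-14 6-7 12-4 4-5-22-20-5-2-7-17 0-8 7-10-6-22-5-1-10 14-31 10-25 32-7-11-9-7 0-14 19-33-3-21 11-22-21-16z"/><path d="M463 123l-4 1-13 13-26 12-5 6 1 7-14 9 4 22 12 32 0 4-11 21-16 11-13-7-10 1 6 22-7 10 0 8 7 17 5 2 22 20-4 5-12 4-6 7 1 14-5 14 0 25 7 10 0 12 6 12 16 22 1 5 37 0 4-4 0-12-3-15 12-6 9 3z"/><path d="M463 16l-56 0-6 27-15 0-5 3-5 7-1 30 1 4 16 14 1 9 6 8 2 8-6 24 8 20 13-8-1-7 5-6 26-12 13-13 5-1z"/><path d="M134 392l-6 1-2 20-4 8 0 19 10 24 78 0 2-5 12-14 13-11-5-9 0-13 2-6-2-4-26-3-9 5-8 2-17-10-24 0z"/><path d="M308 202l-11 22 3 21-19 33 0 14 9 7 7 11 25-32 31-10 10-14 5-1 0-18-6 0-14-8-13-3z"/><path d="M402 170l-11 4-8-2-7 16-11 15 0 5 7 10 0 11-5 8 1 16 14 2 8 6 17-11 11-21-8-28-4-8-2-17z"/><path d="M238 434l-14 11-12 14-1 5 61-1-12-18z"/><path d="M458 427l-15 6 3 15 0 12-2 4 20-1 0-32z"/>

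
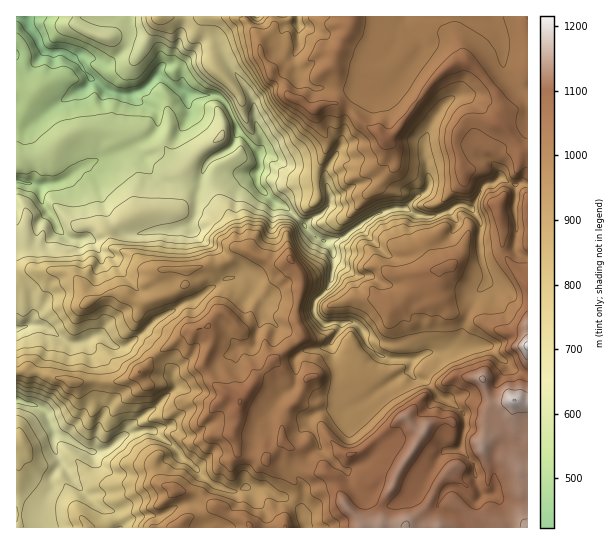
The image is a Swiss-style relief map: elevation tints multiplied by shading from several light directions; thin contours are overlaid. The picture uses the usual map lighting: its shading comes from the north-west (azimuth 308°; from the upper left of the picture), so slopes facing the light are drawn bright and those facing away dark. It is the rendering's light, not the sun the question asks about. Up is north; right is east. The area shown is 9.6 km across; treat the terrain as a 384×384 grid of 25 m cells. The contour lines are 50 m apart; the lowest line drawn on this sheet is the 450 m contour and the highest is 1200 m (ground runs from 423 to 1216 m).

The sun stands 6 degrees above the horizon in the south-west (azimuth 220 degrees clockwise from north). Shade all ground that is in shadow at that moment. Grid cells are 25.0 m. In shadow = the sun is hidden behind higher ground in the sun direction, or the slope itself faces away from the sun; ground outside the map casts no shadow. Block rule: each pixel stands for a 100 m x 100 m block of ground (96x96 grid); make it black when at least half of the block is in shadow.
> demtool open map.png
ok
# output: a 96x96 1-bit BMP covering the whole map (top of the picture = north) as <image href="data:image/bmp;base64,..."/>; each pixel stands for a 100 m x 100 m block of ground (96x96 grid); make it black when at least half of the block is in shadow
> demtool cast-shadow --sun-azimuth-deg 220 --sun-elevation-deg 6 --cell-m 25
<image width="96" height="96" href="data:image/bmp;base64,Qk2+BAAAAAAAAD4AAAAoAAAAYAAAAGAAAAABAAEAAAAAAIAEAAATCwAAEwsAAAIAAAAAAAAA////AAAAAAAAAwAAAA4cAAABgAAAB8B8AB88AAYhwAAAD+A3wD98AP/hwAAAH8ABwP/+Af/wBgAAH4AAw//+A+PwDkAAHwAAD//+B+AQH+AAHwAAH//AB+AAOwAAPAAD///AD8AANgAAcAAf//4AB8GADgAAYAA//nAAB4AADgAAw4A/+CAAPgAABgABxwA/8ADAPAAADAAPjwAf8AGAeAAAfAAfn8gf8AAA4AAA/AA/P/h/wDAAxwABeAA//AH+ACAYj4AAGAB/8Af8ACA9n8AAEAB/wAP+AHA/v+AAMAB/gAD8ADA/v/AAGAD/AAAAAAA/f/AEOAD/AAAAABAff/g/OAD/AAAAABAP//z/+AD/AAAAADAAP/3/+AD+AAAAABAGf///+AA4AAABgAAGZ+f/+EcAAAADgcAAIAH/8E8AAAAEA+AAIAB/AO8AGAD8B+QAYAB/AP8A//B8B+YAcAD/Af8P//A8DeQb+ARn//+///P4Aew7+D/j//z////wABx//H/h//j////gAB3//H/A//j///zgABnP/vgAf/D///wgAAHg/vAAP/D///AAAAnx/+AAD+H//+CABh3z/+AAAAB/x8AARj3n/8AAABgHgAAQ5n+H/8AAAHgAAAAO8P4P/4AAAPgAAAAE8f8H8AAAEPAAAAAA//8H4AAAOOAAAAAA//8H8AAAfEQABgMAP/8D+AAAfAAABwYAD/8D/YwAfAAAD/4AA/4D/7wAPAAAD/wAAf4D//gACAAAH/wAAHwD/+AAEAAA//gAADwH/wPAGAC///D/4AAP/w/gGwf///H//gEP/x/gfw9//+P//gef/x8A/w4//////h/f/zwB/wwf/////H///3AA5wwX/////3////NA5wwX/////////+f8Zww/////////////5wwf////////////9w4fP////////////x4+f////////n///h4+//h//////gPw/h5///P//////gB8On7///P//////gD8AH7//eH//////gHgAv//8ADn////8AAIB/8/wAAA////YAAMBj8fwAAAf//+AAAcAAAAAAAAP//+AAD4CMAAAAAAH//8AAD4D8AAAAAAD//gAAD4D4AAAAAAA//AAAD4AAAAAAAAAP+AAAH4AABAAAAGAP8AAAH4AAMAAAAGAfYAEAf8AAcAAAAHgcwAIA58AAcAAABngcgAAD78AA4AeAHngdgAAH58ABwAfA/ng9gAAP8AAwAABL/nw4gAAf8ADwAAEf/Hx5gDh/8AHg8AOf8H/zgH//AADB8AHf+P7DAf/wAAAD8AD+efgHA//wAAAD4AB4AfAOA/wwAAAH4AHAAYAeB/AAAAAPwHPAAAA8D/AAAAAfw/+AAAA4D+DAAAA/gf+AAABwHwBgAAB/gf+AAABwP4AAAAL/A/wAAAAAP4AgAAD/A8AAAAAAP8BAAAH/B4AAAAAAOcQAAAH+D4APAAAAfdAAAAD+D4B/AAAA/+AAAAA8DwD/AAAA98AIAAAEDwD4AAAB/8AMAAAAA="/>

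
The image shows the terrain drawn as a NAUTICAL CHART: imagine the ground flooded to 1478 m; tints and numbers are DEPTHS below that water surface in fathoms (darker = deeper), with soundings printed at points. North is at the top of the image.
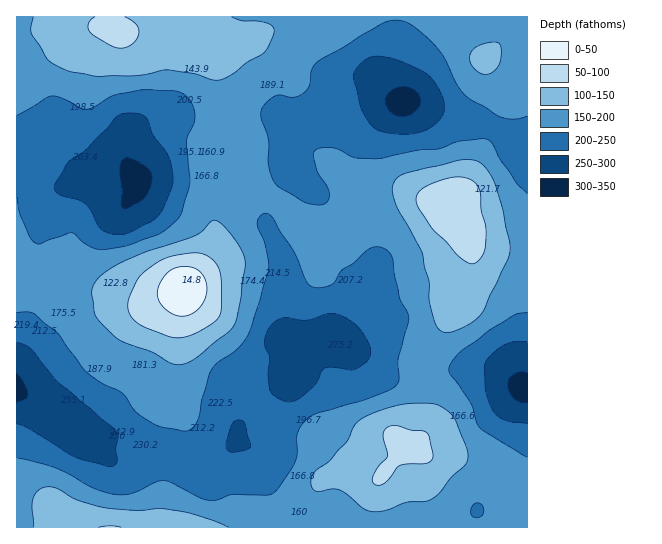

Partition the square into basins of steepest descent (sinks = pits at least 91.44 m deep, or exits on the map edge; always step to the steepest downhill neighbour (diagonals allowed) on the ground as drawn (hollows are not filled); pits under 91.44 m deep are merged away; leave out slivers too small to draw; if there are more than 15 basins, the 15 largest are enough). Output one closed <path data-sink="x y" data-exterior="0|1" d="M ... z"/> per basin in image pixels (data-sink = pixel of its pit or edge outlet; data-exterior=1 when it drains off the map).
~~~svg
<path data-sink="403 101" data-exterior="0" d="M527 16l-510 0-1 71 10-3 44-48 21-8 15-1 13 5 16 1 14 4 17 0 24-6 13 12 18 34 4 17 0 16-5 17 0 18 7 32 52 26 20 25 16 8 14 11 16-13 10-23 15-19 33-1 48 16 10 15 7 19 5 4 54 16z"/><path data-sink="333 341" data-exterior="0" d="M291 221l-54 28-18 15-14 8-21 18-7 35 0 28-2 14-3 10-11 17 0 4 5 6 17 11 2 15-2 15-12 21-6 19-4 21 0 13 4 9 144 0-4-10 0-9 14-26 4-4 12-4 18 0 12 4 13 0 19-22 6-10 0-6 10 4 8-8 6-28 0-12-7-28 9-23 26-36 5-15 9-14 3-24-5-19-3 9-18 18-33 10-16 1-15 5-9 0-15-6-7-6-13-26-9 4z"/><path data-sink="137 178" data-exterior="0" d="M106 27l-15 1-21 8-44 48-10 5 1 203 25 0 21 8 24 0 20-7 12-1 22 8 10 0 34-11 28-39 3-9-3-31 12-25 0-16-5-24 0-18 5-17 0-16-4-17-18-34-13-12-24 6-17 0-14-4-16-1z"/><path data-sink="17 390" data-exterior="1" d="M178 292l-27 8-10 0-22-8-12 1-20 7-24 0-21-8-26 1 1 235 147-1-3-8 2-21 8-32 13-25 0-22-6-8-12-7-5-8-12 0-20-18-5-12 0-12 5-16 12-19 9-8z"/><path data-sink="521 387" data-exterior="0" d="M469 241l3 16-3 24-9 14-5 15-26 36-8 17-1 8 7 26 0 12-6 28-9 9 13 9 26 1 40 15 22 16 14 6 1-231-50-14z"/>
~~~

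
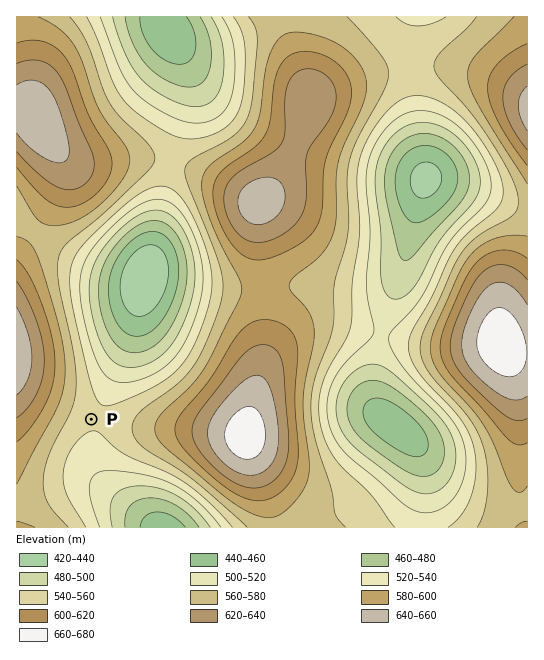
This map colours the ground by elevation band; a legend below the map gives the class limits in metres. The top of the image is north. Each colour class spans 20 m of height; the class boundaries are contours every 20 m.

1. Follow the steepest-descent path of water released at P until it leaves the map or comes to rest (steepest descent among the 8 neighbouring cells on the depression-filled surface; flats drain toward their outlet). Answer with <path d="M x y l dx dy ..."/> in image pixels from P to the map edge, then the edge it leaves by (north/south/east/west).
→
<path d="M91 419l3 3 0 45 60 60"/>
exit: south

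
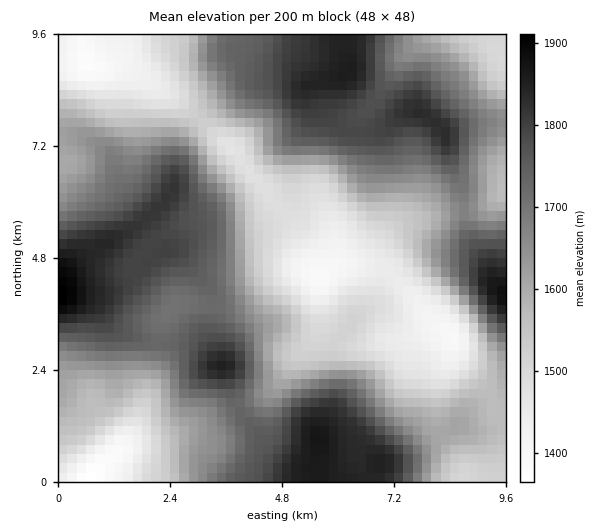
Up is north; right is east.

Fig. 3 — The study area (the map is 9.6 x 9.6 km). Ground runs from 1360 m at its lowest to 1910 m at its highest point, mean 1640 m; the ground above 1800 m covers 12.7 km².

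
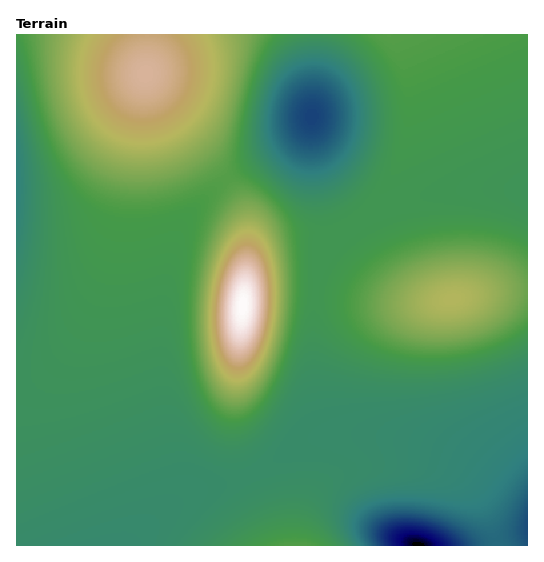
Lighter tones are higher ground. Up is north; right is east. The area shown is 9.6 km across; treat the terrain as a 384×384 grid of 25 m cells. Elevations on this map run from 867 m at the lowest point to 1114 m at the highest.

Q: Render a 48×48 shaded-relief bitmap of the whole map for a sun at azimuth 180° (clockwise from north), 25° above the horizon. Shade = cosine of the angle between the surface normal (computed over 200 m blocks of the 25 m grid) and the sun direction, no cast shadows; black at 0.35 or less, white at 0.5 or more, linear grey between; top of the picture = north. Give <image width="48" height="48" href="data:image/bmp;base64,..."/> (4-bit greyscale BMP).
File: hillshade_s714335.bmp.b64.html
<image width="48" height="48" href="data:image/bmp;base64,Qk32BAAAAAAAAHYAAAAoAAAAMAAAADAAAAABAAQAAAAAAIAEAAATCwAAEwsAABAAAAAAAAAAAAAAABEREQAiIiIAMzMzAERERABVVVUAZmZmAHd3dwCIiIgAmZmZAKqqqgC7u7sAzMzMAN3d3QDu7u4A////AIiIiIiId3d3ZmZVVERERERWir3u3LmHdoiIiIiIh3d3dmZVVURERFZ5rO//7LqYd4iIiIiIiHd3d2ZmVVVVVnis7///7LqZiIiIiIiIiId3d3dmZlVWZ4m97//ty6mZmYiIiIiIiIh3d3d2ZmZmd4mrzdzLqZmZmYiIiIiIiIiHd3d3dmZmd4iaqqqZmIiJmoiIiIiIiIiIiIh3d3d3d3iIiIiIiIiImYiIiIiIiIiIiIiId3d3d3d3d3d3iIiIiYiIiIiIiIiIiImYiHd3d3d3d3d3eIiIiYiIiIiIiIiIiJmpmId3d3d3d3d3iIiIiIiIiIiIiIiIiaq6qYh3d3d3d3eIiIiIiIiIiIiIiIiIiavMuYiHd3eIiIiIiIiIiHiIiIiIiIiImrzdypiIiIiIiIiIiIiIiHeIiIiIiIiIms3u25iIiIiIiIiZmIiIiHd4iIiIiIiIms7/7KmIiIiJmZmZmZmZiHd4iIiIiIiIms7/7KmIiImZmqqqqqqZmXd3iIiIiIiIms7/7bmIiJmaqru7u7uqqXd3iIiIiIiIib3v7bmYiZmqu7zMzMy7qnd3iIiIiIiIiazd3LmYiZmqu8zd3dzMund3eIiIiIiIiJq8y6mYiJmqu8zd3d3Mu3d3eIiIiIiId4mquqmIiImZqrvM3dzMu3d3eIiIiIiId2eJmZmIiIiImaqru7u7und3eIiIiIiHdlZ3iIiIh3d3eIiJmZmZmXd3d4iIiIiHdURWZneHd3d2ZmZmZ3d4iGd3d4iIiIiHdTM0VWd3d3ZmVURERFVWZ2d3d4iIiIiHdTIjNFZ3d3ZlVEMzMzNEVWd3d4iIiIiHdTERI0Z3d3ZlVDMiIiM0RWd3d4iIiIiHdTEAEkZ3d3ZmVEMzIiMzRWd3eIiIiIiIdkEAAkZ3d3dmZVRDMzNERXd3eIiIiIiIdkIAEkVnd3d3ZmVVRERFVXd3eIiIiIiId1MREjVWZnd3d2ZmVVVWZnd3iIiZmZmYh2QyIjRFVWZ3d3d2ZmZmZ3d4iJmqqqqpmHVDIjM0RFZnd3d3d3d3d3eIiZqru7u6qYdTMjMzNEVneHd3d3d3d3eImqu7vMu7qphkMzMzM0RWeIiIiHd3iIiJmqu8zMzLuql1QzMzM0RWd4iIiIiIiIiZqru8zMzMu6mGVEMzM0RWd4iIiIiIiIiZqru8zMzMu6mHZUREREVWd4iIiIiIiImZqru8zMzLu6qYdlVVVVZmd4iIiIiIiJmZqqu7u7u7u6qYh3ZmZmZ3d4iIiIiIiJmZmqqqu7u7qqqZiIiIh3d3eIiIiIiIiJmZmZmqqqqqqpmZmZmZmZiIiIiIiIiIiJmYiImZmZmZmZmZqqqqqqmZiIiIiIiIiJiIiIiIiIiIiIiZqru7u7qpmIiIiIiIiJiId3d3d3d3d3iJq7zMzLupmIiIiIiIiJiHd2ZmZmZmZ3eJq7zMzMuqmIiIiIiIiJh3ZmZVVVVWZmZ4mrzN3MupmIiIiIiIiJh3ZmVVVVVVVmZ4mrzNzMupmIiIiIiIiA=="/>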